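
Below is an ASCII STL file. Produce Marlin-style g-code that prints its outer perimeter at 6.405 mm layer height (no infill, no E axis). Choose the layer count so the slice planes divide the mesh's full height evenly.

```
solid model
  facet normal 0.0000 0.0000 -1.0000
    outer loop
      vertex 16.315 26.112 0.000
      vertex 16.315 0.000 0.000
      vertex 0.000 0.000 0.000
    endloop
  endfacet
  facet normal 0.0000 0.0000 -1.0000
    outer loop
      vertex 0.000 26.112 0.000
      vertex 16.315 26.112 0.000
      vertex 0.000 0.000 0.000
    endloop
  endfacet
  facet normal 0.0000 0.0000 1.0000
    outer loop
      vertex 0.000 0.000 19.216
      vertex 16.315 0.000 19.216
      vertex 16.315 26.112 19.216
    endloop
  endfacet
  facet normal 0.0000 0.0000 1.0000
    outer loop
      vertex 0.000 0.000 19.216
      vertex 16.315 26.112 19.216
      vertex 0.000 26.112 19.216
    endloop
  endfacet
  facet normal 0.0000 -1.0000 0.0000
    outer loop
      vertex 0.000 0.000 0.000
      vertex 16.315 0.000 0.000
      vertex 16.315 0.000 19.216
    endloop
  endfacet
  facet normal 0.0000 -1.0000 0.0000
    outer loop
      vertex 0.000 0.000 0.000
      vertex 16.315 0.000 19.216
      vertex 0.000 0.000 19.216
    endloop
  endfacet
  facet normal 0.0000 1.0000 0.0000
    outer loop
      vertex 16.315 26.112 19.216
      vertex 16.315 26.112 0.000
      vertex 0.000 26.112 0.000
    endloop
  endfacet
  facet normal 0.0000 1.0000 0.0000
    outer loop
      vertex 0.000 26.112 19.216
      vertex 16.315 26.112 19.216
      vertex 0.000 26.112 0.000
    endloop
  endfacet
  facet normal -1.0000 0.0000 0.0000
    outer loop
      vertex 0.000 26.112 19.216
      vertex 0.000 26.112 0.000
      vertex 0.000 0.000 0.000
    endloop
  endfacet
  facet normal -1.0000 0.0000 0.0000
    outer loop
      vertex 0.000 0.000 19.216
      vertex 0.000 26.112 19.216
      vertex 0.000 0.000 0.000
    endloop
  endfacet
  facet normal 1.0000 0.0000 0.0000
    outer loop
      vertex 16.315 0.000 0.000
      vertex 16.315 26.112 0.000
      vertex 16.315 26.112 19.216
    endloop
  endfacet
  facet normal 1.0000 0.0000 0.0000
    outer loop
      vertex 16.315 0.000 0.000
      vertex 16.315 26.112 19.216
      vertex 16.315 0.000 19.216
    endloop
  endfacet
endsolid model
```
; perimeter-only toolpath
G21 ; units = mm
G90 ; absolute positioning
G28 ; home
; layer 1
G0 Z6.405
G0 X0.000 Y0.000
G1 X16.315 Y0.000
G1 X16.315 Y26.112
G1 X0.000 Y26.112
G1 X0.000 Y0.000
; layer 2
G0 Z12.811
G0 X0.000 Y0.000
G1 X16.315 Y0.000
G1 X16.315 Y26.112
G1 X0.000 Y26.112
G1 X0.000 Y0.000
; layer 3
G0 Z19.216
G0 X0.000 Y0.000
G1 X16.315 Y0.000
G1 X16.315 Y26.112
G1 X0.000 Y26.112
G1 X0.000 Y0.000
M2 ; end

The solid is a rectangular box, roughly 16.3 × 26.1 mm footprint and 19.2 mm tall. Slicing at Δz = 6.405 mm — 3 equal slices spanning the solid's height, so layer i sits at z = i·h/3 — gives 3 non-empty perimeters. Each is a 4-segment closed polygon; G0 lifts to the layer z and rapids to the start vertex, then G1 traces the edges.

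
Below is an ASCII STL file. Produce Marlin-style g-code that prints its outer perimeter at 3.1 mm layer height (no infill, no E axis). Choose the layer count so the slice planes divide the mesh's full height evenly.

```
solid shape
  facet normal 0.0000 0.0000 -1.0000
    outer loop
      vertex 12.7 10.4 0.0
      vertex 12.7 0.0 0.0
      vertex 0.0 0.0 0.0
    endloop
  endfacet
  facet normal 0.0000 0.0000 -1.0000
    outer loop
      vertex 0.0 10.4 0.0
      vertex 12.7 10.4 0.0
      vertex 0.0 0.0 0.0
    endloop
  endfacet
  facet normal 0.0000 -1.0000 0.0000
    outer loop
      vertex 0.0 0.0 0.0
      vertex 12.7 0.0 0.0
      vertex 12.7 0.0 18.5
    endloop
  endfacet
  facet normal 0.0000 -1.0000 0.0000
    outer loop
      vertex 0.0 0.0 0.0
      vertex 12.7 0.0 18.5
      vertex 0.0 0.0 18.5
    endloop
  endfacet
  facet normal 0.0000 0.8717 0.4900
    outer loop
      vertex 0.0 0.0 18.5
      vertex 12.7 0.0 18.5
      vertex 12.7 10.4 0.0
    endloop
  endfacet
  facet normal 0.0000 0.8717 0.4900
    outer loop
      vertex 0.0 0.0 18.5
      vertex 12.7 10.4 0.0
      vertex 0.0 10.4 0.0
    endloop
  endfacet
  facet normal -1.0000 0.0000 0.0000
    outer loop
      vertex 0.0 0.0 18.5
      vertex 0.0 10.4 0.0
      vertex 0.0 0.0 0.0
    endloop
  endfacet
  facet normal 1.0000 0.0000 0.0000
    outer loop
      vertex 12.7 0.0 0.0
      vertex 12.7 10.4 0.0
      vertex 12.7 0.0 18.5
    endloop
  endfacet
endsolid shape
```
; perimeter-only toolpath
G21 ; units = mm
G90 ; absolute positioning
G28 ; home
; layer 1
G0 Z3.1
G0 X0.0 Y0.0
G1 X12.7 Y0.0
G1 X12.7 Y8.7
G1 X0.0 Y8.7
G1 X0.0 Y0.0
; layer 2
G0 Z6.2
G0 X0.0 Y0.0
G1 X12.7 Y0.0
G1 X12.7 Y6.9
G1 X0.0 Y6.9
G1 X0.0 Y0.0
; layer 3
G0 Z9.2
G0 X0.0 Y0.0
G1 X12.7 Y0.0
G1 X12.7 Y5.2
G1 X0.0 Y5.2
G1 X0.0 Y0.0
; layer 4
G0 Z12.3
G0 X0.0 Y0.0
G1 X12.7 Y0.0
G1 X12.7 Y3.5
G1 X0.0 Y3.5
G1 X0.0 Y0.0
; layer 5
G0 Z15.4
G0 X0.0 Y0.0
G1 X12.7 Y0.0
G1 X12.7 Y1.7
G1 X0.0 Y1.7
G1 X0.0 Y0.0
M2 ; end

The solid is a wedge (ramp): 12.7 × 10.4 mm base, rising to 18.5 mm along the y=0 edge and sloping linearly to z=0 at y=10.4. Slicing at Δz = 3.1 mm — 6 equal slices spanning the solid's height, so layer i sits at z = i·h/6 — gives 5 non-empty perimeters. Each is a 4-segment closed polygon; G0 lifts to the layer z and rapids to the start vertex, then G1 traces the edges. The cross-section shrinks linearly with z (the slice at the apex is degenerate and omitted).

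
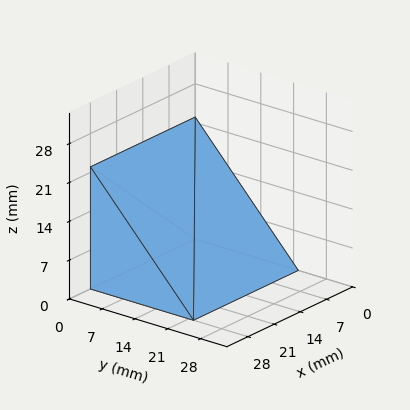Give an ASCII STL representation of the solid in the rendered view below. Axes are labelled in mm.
Reading the render: the shape is a wedge (ramp): 28 × 22 mm base, rising to 22 mm along the y=0 edge and sloping linearly to z=0 at y=22 (dimensions read to the nearest mm from the axis ticks). For the STL, each face is triangulated and given an outward normal.

solid part
  facet normal 0.0000 0.0000 -1.0000
    outer loop
      vertex 28.00 22.00 0.00
      vertex 28.00 0.00 0.00
      vertex 0.00 0.00 0.00
    endloop
  endfacet
  facet normal 0.0000 0.0000 -1.0000
    outer loop
      vertex 0.00 22.00 0.00
      vertex 28.00 22.00 0.00
      vertex 0.00 0.00 0.00
    endloop
  endfacet
  facet normal 0.0000 -1.0000 0.0000
    outer loop
      vertex 0.00 0.00 0.00
      vertex 28.00 0.00 0.00
      vertex 28.00 0.00 22.00
    endloop
  endfacet
  facet normal 0.0000 -1.0000 0.0000
    outer loop
      vertex 0.00 0.00 0.00
      vertex 28.00 0.00 22.00
      vertex 0.00 0.00 22.00
    endloop
  endfacet
  facet normal 0.0000 0.7071 0.7071
    outer loop
      vertex 0.00 0.00 22.00
      vertex 28.00 0.00 22.00
      vertex 28.00 22.00 0.00
    endloop
  endfacet
  facet normal 0.0000 0.7071 0.7071
    outer loop
      vertex 0.00 0.00 22.00
      vertex 28.00 22.00 0.00
      vertex 0.00 22.00 0.00
    endloop
  endfacet
  facet normal -1.0000 0.0000 0.0000
    outer loop
      vertex 0.00 0.00 22.00
      vertex 0.00 22.00 0.00
      vertex 0.00 0.00 0.00
    endloop
  endfacet
  facet normal 1.0000 0.0000 0.0000
    outer loop
      vertex 28.00 0.00 0.00
      vertex 28.00 22.00 0.00
      vertex 28.00 0.00 22.00
    endloop
  endfacet
endsolid part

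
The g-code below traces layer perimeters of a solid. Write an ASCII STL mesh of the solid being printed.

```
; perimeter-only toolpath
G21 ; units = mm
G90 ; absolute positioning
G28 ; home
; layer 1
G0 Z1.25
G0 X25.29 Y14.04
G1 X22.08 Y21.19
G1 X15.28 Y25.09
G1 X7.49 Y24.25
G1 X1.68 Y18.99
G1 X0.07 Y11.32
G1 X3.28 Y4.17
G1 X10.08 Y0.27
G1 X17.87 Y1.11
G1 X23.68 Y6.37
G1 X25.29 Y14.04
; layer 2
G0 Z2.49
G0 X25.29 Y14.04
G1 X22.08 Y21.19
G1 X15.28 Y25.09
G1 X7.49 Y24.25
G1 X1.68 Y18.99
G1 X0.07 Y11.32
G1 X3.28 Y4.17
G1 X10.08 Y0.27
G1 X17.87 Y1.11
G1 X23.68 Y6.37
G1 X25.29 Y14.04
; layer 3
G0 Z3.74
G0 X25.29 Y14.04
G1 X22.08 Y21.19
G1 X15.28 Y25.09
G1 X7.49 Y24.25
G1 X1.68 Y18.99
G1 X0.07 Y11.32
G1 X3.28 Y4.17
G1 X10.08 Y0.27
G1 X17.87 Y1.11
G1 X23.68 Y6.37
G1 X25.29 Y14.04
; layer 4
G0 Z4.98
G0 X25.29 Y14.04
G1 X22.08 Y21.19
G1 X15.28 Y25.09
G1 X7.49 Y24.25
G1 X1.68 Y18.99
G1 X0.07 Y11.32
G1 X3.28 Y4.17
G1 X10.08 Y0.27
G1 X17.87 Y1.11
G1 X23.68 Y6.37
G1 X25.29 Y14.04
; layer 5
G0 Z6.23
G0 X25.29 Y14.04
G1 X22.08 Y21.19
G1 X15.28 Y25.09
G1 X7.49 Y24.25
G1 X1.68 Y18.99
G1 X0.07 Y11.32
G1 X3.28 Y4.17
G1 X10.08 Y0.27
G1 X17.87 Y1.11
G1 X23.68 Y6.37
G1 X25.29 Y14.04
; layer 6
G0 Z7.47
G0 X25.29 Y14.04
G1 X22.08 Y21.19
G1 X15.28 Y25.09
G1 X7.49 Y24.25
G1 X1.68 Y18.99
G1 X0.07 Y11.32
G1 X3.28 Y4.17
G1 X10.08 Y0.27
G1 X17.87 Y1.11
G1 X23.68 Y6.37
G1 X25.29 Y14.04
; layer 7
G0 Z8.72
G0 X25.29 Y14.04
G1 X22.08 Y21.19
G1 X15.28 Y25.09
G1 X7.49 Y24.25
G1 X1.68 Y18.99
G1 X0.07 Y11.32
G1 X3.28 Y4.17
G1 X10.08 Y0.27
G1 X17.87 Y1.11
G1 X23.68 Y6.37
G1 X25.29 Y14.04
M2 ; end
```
solid part
  facet normal 0.0000 0.0000 -1.0000
    outer loop
      vertex 15.28 25.09 0.00
      vertex 22.08 21.19 0.00
      vertex 25.29 14.04 0.00
    endloop
  endfacet
  facet normal 0.0000 0.0000 -1.0000
    outer loop
      vertex 7.49 24.25 0.00
      vertex 15.28 25.09 0.00
      vertex 25.29 14.04 0.00
    endloop
  endfacet
  facet normal 0.0000 0.0000 -1.0000
    outer loop
      vertex 1.68 18.99 0.00
      vertex 7.49 24.25 0.00
      vertex 25.29 14.04 0.00
    endloop
  endfacet
  facet normal 0.0000 0.0000 -1.0000
    outer loop
      vertex 0.07 11.32 0.00
      vertex 1.68 18.99 0.00
      vertex 25.29 14.04 0.00
    endloop
  endfacet
  facet normal 0.0000 0.0000 -1.0000
    outer loop
      vertex 3.28 4.17 0.00
      vertex 0.07 11.32 0.00
      vertex 25.29 14.04 0.00
    endloop
  endfacet
  facet normal 0.0000 0.0000 -1.0000
    outer loop
      vertex 10.08 0.27 0.00
      vertex 3.28 4.17 0.00
      vertex 25.29 14.04 0.00
    endloop
  endfacet
  facet normal 0.0000 0.0000 -1.0000
    outer loop
      vertex 17.87 1.11 0.00
      vertex 10.08 0.27 0.00
      vertex 25.29 14.04 0.00
    endloop
  endfacet
  facet normal 0.0000 0.0000 -1.0000
    outer loop
      vertex 23.68 6.37 0.00
      vertex 17.87 1.11 0.00
      vertex 25.29 14.04 0.00
    endloop
  endfacet
  facet normal 0.0000 0.0000 1.0000
    outer loop
      vertex 25.29 14.04 8.72
      vertex 22.08 21.19 8.72
      vertex 15.28 25.09 8.72
    endloop
  endfacet
  facet normal 0.0000 0.0000 1.0000
    outer loop
      vertex 25.29 14.04 8.72
      vertex 15.28 25.09 8.72
      vertex 7.49 24.25 8.72
    endloop
  endfacet
  facet normal 0.0000 0.0000 1.0000
    outer loop
      vertex 25.29 14.04 8.72
      vertex 7.49 24.25 8.72
      vertex 1.68 18.99 8.72
    endloop
  endfacet
  facet normal 0.0000 0.0000 1.0000
    outer loop
      vertex 25.29 14.04 8.72
      vertex 1.68 18.99 8.72
      vertex 0.07 11.32 8.72
    endloop
  endfacet
  facet normal 0.0000 0.0000 1.0000
    outer loop
      vertex 25.29 14.04 8.72
      vertex 0.07 11.32 8.72
      vertex 3.28 4.17 8.72
    endloop
  endfacet
  facet normal 0.0000 0.0000 1.0000
    outer loop
      vertex 25.29 14.04 8.72
      vertex 3.28 4.17 8.72
      vertex 10.08 0.27 8.72
    endloop
  endfacet
  facet normal 0.0000 0.0000 1.0000
    outer loop
      vertex 25.29 14.04 8.72
      vertex 10.08 0.27 8.72
      vertex 17.87 1.11 8.72
    endloop
  endfacet
  facet normal 0.0000 0.0000 1.0000
    outer loop
      vertex 25.29 14.04 8.72
      vertex 17.87 1.11 8.72
      vertex 23.68 6.37 8.72
    endloop
  endfacet
  facet normal 0.9123 0.4096 0.0000
    outer loop
      vertex 25.29 14.04 0.00
      vertex 22.08 21.19 0.00
      vertex 22.08 21.19 8.72
    endloop
  endfacet
  facet normal 0.9123 0.4096 0.0000
    outer loop
      vertex 25.29 14.04 0.00
      vertex 22.08 21.19 8.72
      vertex 25.29 14.04 8.72
    endloop
  endfacet
  facet normal 0.4975 0.8675 0.0000
    outer loop
      vertex 22.08 21.19 0.00
      vertex 15.28 25.09 0.00
      vertex 15.28 25.09 8.72
    endloop
  endfacet
  facet normal 0.4975 0.8675 0.0000
    outer loop
      vertex 22.08 21.19 0.00
      vertex 15.28 25.09 8.72
      vertex 22.08 21.19 8.72
    endloop
  endfacet
  facet normal -0.1072 0.9942 0.0000
    outer loop
      vertex 15.28 25.09 0.00
      vertex 7.49 24.25 0.00
      vertex 7.49 24.25 8.72
    endloop
  endfacet
  facet normal -0.1072 0.9942 0.0000
    outer loop
      vertex 15.28 25.09 0.00
      vertex 7.49 24.25 8.72
      vertex 15.28 25.09 8.72
    endloop
  endfacet
  facet normal -0.6711 0.7413 0.0000
    outer loop
      vertex 7.49 24.25 0.00
      vertex 1.68 18.99 0.00
      vertex 1.68 18.99 8.72
    endloop
  endfacet
  facet normal -0.6711 0.7413 0.0000
    outer loop
      vertex 7.49 24.25 0.00
      vertex 1.68 18.99 8.72
      vertex 7.49 24.25 8.72
    endloop
  endfacet
  facet normal -0.9787 0.2054 0.0000
    outer loop
      vertex 1.68 18.99 0.00
      vertex 0.07 11.32 0.00
      vertex 0.07 11.32 8.72
    endloop
  endfacet
  facet normal -0.9787 0.2054 0.0000
    outer loop
      vertex 1.68 18.99 0.00
      vertex 0.07 11.32 8.72
      vertex 1.68 18.99 8.72
    endloop
  endfacet
  facet normal -0.9123 -0.4096 0.0000
    outer loop
      vertex 0.07 11.32 0.00
      vertex 3.28 4.17 0.00
      vertex 3.28 4.17 8.72
    endloop
  endfacet
  facet normal -0.9123 -0.4096 0.0000
    outer loop
      vertex 0.07 11.32 0.00
      vertex 3.28 4.17 8.72
      vertex 0.07 11.32 8.72
    endloop
  endfacet
  facet normal -0.4975 -0.8675 0.0000
    outer loop
      vertex 3.28 4.17 0.00
      vertex 10.08 0.27 0.00
      vertex 10.08 0.27 8.72
    endloop
  endfacet
  facet normal -0.4975 -0.8675 0.0000
    outer loop
      vertex 3.28 4.17 0.00
      vertex 10.08 0.27 8.72
      vertex 3.28 4.17 8.72
    endloop
  endfacet
  facet normal 0.1072 -0.9942 0.0000
    outer loop
      vertex 10.08 0.27 0.00
      vertex 17.87 1.11 0.00
      vertex 17.87 1.11 8.72
    endloop
  endfacet
  facet normal 0.1072 -0.9942 0.0000
    outer loop
      vertex 10.08 0.27 0.00
      vertex 17.87 1.11 8.72
      vertex 10.08 0.27 8.72
    endloop
  endfacet
  facet normal 0.6711 -0.7413 0.0000
    outer loop
      vertex 17.87 1.11 0.00
      vertex 23.68 6.37 0.00
      vertex 23.68 6.37 8.72
    endloop
  endfacet
  facet normal 0.6711 -0.7413 0.0000
    outer loop
      vertex 17.87 1.11 0.00
      vertex 23.68 6.37 8.72
      vertex 17.87 1.11 8.72
    endloop
  endfacet
  facet normal 0.9787 -0.2054 0.0000
    outer loop
      vertex 23.68 6.37 0.00
      vertex 25.29 14.04 0.00
      vertex 25.29 14.04 8.72
    endloop
  endfacet
  facet normal 0.9787 -0.2054 0.0000
    outer loop
      vertex 23.68 6.37 0.00
      vertex 25.29 14.04 8.72
      vertex 23.68 6.37 8.72
    endloop
  endfacet
endsolid part

The G0 Z moves step by Δz≈1.25 mm. Every layer's G1 loop is the same polygon, so the solid is a straight extrusion of it from z=0 to z≈8.72. Closing with flat bottom and top caps and triangulating gives 36 facets — a regular 10-sided prism (a cylinder approximated with 10 flat sides), circumscribed radius ≈ 12.7 mm, height ≈ 8.72 mm.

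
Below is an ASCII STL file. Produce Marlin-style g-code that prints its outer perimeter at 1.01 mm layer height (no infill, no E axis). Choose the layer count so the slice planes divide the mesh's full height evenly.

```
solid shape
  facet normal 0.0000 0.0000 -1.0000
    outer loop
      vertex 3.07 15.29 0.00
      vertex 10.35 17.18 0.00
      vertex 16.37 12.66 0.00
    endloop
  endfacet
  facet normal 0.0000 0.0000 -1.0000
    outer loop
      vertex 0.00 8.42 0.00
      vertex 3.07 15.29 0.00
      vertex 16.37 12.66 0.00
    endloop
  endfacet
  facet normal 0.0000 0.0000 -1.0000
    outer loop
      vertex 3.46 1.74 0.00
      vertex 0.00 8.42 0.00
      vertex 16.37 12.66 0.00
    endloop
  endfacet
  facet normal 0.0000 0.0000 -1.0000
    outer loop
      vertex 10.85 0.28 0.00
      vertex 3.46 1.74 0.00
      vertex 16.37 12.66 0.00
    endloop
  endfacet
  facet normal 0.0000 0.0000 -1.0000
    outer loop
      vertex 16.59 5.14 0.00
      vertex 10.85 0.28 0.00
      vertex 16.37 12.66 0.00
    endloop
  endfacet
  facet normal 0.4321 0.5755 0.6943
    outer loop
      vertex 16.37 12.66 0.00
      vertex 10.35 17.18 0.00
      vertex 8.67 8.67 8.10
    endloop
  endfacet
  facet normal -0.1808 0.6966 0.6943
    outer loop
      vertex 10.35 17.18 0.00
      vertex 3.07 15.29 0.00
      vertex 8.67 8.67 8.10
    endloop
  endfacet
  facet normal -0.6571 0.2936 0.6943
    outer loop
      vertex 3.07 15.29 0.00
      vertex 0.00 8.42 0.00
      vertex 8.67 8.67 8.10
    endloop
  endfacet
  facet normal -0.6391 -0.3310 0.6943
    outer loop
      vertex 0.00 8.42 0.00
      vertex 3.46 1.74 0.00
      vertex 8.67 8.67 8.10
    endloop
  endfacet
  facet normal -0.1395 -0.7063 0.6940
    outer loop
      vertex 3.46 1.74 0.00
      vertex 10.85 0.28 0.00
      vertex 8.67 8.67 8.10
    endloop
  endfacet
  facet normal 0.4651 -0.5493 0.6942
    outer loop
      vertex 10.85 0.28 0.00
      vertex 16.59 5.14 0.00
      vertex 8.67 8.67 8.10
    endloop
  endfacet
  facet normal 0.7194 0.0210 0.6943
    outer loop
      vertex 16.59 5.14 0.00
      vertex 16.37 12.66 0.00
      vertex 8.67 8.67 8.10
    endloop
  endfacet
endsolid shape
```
; perimeter-only toolpath
G21 ; units = mm
G90 ; absolute positioning
G28 ; home
; layer 1
G0 Z1.01
G0 X15.41 Y12.16
G1 X10.14 Y16.12
G1 X3.77 Y14.46
G1 X1.08 Y8.45
G1 X4.11 Y2.61
G1 X10.58 Y1.33
G1 X15.60 Y5.58
G1 X15.41 Y12.16
; layer 2
G0 Z2.02
G0 X14.45 Y11.66
G1 X9.93 Y15.05
G1 X4.47 Y13.63
G1 X2.17 Y8.48
G1 X4.76 Y3.47
G1 X10.30 Y2.38
G1 X14.61 Y6.02
G1 X14.45 Y11.66
; layer 3
G0 Z3.04
G0 X13.48 Y11.16
G1 X9.72 Y13.99
G1 X5.17 Y12.81
G1 X3.25 Y8.51
G1 X5.41 Y4.34
G1 X10.03 Y3.43
G1 X13.62 Y6.46
G1 X13.48 Y11.16
; layer 4
G0 Z4.05
G0 X12.52 Y10.66
G1 X9.51 Y12.93
G1 X5.87 Y11.98
G1 X4.33 Y8.54
G1 X6.06 Y5.21
G1 X9.76 Y4.47
G1 X12.63 Y6.90
G1 X12.52 Y10.66
; layer 5
G0 Z5.06
G0 X11.56 Y10.17
G1 X9.30 Y11.86
G1 X6.57 Y11.15
G1 X5.42 Y8.58
G1 X6.72 Y6.07
G1 X9.49 Y5.52
G1 X11.64 Y7.35
G1 X11.56 Y10.17
; layer 6
G0 Z6.07
G0 X10.59 Y9.67
G1 X9.09 Y10.80
G1 X7.27 Y10.32
G1 X6.50 Y8.61
G1 X7.37 Y6.94
G1 X9.21 Y6.57
G1 X10.65 Y7.79
G1 X10.59 Y9.67
; layer 7
G0 Z7.09
G0 X9.63 Y9.17
G1 X8.88 Y9.73
G1 X7.97 Y9.50
G1 X7.59 Y8.64
G1 X8.02 Y7.80
G1 X8.94 Y7.62
G1 X9.66 Y8.23
G1 X9.63 Y9.17
M2 ; end

The solid is a regular 7-sided pyramid, base circumscribed radius ≈ 8.67 mm, apex at z ≈ 8.1 mm. Slicing at Δz = 1.01 mm — 8 equal slices spanning the solid's height, so layer i sits at z = i·h/8 — gives 7 non-empty perimeters. Each is a 7-segment closed polygon; G0 lifts to the layer z and rapids to the start vertex, then G1 traces the edges. The cross-section shrinks linearly with z (the slice at the apex is degenerate and omitted).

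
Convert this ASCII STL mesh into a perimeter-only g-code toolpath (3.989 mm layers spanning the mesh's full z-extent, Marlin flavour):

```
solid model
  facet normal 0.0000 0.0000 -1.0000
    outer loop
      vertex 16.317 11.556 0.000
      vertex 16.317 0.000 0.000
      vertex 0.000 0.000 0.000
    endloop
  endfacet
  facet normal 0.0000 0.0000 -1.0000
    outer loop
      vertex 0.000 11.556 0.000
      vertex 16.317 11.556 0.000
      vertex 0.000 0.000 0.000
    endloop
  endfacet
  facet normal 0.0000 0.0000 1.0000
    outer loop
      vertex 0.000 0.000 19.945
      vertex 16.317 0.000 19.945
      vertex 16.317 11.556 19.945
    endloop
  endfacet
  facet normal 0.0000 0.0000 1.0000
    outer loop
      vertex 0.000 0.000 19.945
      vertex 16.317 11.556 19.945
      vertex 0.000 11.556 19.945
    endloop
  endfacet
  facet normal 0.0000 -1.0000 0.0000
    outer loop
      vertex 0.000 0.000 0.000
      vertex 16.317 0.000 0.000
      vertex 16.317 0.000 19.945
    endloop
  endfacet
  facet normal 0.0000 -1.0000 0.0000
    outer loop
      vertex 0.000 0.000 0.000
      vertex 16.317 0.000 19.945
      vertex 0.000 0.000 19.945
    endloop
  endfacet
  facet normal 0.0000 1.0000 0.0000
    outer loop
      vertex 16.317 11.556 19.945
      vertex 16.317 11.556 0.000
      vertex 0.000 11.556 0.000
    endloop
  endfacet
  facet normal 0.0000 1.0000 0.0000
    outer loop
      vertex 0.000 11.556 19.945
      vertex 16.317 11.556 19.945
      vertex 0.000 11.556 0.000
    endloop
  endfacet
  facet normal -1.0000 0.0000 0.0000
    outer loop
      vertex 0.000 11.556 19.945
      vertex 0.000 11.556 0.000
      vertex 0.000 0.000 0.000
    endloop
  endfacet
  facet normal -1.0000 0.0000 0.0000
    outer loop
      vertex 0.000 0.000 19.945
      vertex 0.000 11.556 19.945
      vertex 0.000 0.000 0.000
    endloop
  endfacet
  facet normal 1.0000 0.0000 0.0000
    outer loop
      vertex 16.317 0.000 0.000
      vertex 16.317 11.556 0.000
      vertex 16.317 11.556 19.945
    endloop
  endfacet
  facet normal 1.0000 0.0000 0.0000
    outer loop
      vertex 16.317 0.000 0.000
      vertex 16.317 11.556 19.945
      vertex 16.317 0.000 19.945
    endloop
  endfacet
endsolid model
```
; perimeter-only toolpath
G21 ; units = mm
G90 ; absolute positioning
G28 ; home
; layer 1
G0 Z3.989
G0 X0.000 Y0.000
G1 X16.317 Y0.000
G1 X16.317 Y11.556
G1 X0.000 Y11.556
G1 X0.000 Y0.000
; layer 2
G0 Z7.978
G0 X0.000 Y0.000
G1 X16.317 Y0.000
G1 X16.317 Y11.556
G1 X0.000 Y11.556
G1 X0.000 Y0.000
; layer 3
G0 Z11.967
G0 X0.000 Y0.000
G1 X16.317 Y0.000
G1 X16.317 Y11.556
G1 X0.000 Y11.556
G1 X0.000 Y0.000
; layer 4
G0 Z15.956
G0 X0.000 Y0.000
G1 X16.317 Y0.000
G1 X16.317 Y11.556
G1 X0.000 Y11.556
G1 X0.000 Y0.000
; layer 5
G0 Z19.945
G0 X0.000 Y0.000
G1 X16.317 Y0.000
G1 X16.317 Y11.556
G1 X0.000 Y11.556
G1 X0.000 Y0.000
M2 ; end

The solid is a rectangular box, roughly 16.3 × 11.6 mm footprint and 19.9 mm tall. Slicing at Δz = 3.989 mm — 5 equal slices spanning the solid's height, so layer i sits at z = i·h/5 — gives 5 non-empty perimeters. Each is a 4-segment closed polygon; G0 lifts to the layer z and rapids to the start vertex, then G1 traces the edges.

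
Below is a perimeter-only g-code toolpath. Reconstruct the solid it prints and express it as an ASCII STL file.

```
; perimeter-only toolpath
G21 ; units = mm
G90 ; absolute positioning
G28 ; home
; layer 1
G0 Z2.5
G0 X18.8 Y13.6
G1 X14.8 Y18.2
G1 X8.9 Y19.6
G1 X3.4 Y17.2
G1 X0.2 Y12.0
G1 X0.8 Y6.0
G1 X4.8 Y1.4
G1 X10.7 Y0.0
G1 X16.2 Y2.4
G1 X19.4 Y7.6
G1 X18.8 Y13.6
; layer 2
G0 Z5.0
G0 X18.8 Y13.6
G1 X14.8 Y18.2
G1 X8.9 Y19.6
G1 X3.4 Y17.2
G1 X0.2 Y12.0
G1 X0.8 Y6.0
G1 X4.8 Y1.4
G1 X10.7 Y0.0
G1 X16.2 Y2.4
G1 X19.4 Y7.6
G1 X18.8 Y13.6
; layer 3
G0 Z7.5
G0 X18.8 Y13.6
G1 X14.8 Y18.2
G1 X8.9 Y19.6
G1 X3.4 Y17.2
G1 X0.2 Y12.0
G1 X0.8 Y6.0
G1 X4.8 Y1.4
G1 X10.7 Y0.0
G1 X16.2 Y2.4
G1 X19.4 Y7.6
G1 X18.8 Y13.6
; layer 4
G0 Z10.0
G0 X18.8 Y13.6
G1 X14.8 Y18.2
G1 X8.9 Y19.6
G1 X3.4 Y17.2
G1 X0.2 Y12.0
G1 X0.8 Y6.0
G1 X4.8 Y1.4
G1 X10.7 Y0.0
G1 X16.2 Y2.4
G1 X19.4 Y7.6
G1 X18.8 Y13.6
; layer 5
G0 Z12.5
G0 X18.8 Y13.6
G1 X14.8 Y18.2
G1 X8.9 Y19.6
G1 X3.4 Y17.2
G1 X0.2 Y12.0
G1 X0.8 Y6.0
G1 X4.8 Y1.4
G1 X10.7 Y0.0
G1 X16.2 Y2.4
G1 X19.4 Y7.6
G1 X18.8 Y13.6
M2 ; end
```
solid part
  facet normal 0.0000 0.0000 -1.0000
    outer loop
      vertex 8.9 19.6 0.0
      vertex 14.8 18.2 0.0
      vertex 18.8 13.6 0.0
    endloop
  endfacet
  facet normal 0.0000 0.0000 -1.0000
    outer loop
      vertex 3.4 17.2 0.0
      vertex 8.9 19.6 0.0
      vertex 18.8 13.6 0.0
    endloop
  endfacet
  facet normal 0.0000 0.0000 -1.0000
    outer loop
      vertex 0.2 12.0 0.0
      vertex 3.4 17.2 0.0
      vertex 18.8 13.6 0.0
    endloop
  endfacet
  facet normal 0.0000 0.0000 -1.0000
    outer loop
      vertex 0.8 6.0 0.0
      vertex 0.2 12.0 0.0
      vertex 18.8 13.6 0.0
    endloop
  endfacet
  facet normal 0.0000 0.0000 -1.0000
    outer loop
      vertex 4.8 1.4 0.0
      vertex 0.8 6.0 0.0
      vertex 18.8 13.6 0.0
    endloop
  endfacet
  facet normal 0.0000 0.0000 -1.0000
    outer loop
      vertex 10.7 0.0 0.0
      vertex 4.8 1.4 0.0
      vertex 18.8 13.6 0.0
    endloop
  endfacet
  facet normal 0.0000 0.0000 -1.0000
    outer loop
      vertex 16.2 2.4 0.0
      vertex 10.7 0.0 0.0
      vertex 18.8 13.6 0.0
    endloop
  endfacet
  facet normal 0.0000 0.0000 -1.0000
    outer loop
      vertex 19.4 7.6 0.0
      vertex 16.2 2.4 0.0
      vertex 18.8 13.6 0.0
    endloop
  endfacet
  facet normal 0.0000 0.0000 1.0000
    outer loop
      vertex 18.8 13.6 12.5
      vertex 14.8 18.2 12.5
      vertex 8.9 19.6 12.5
    endloop
  endfacet
  facet normal 0.0000 0.0000 1.0000
    outer loop
      vertex 18.8 13.6 12.5
      vertex 8.9 19.6 12.5
      vertex 3.4 17.2 12.5
    endloop
  endfacet
  facet normal 0.0000 0.0000 1.0000
    outer loop
      vertex 18.8 13.6 12.5
      vertex 3.4 17.2 12.5
      vertex 0.2 12.0 12.5
    endloop
  endfacet
  facet normal 0.0000 0.0000 1.0000
    outer loop
      vertex 18.8 13.6 12.5
      vertex 0.2 12.0 12.5
      vertex 0.8 6.0 12.5
    endloop
  endfacet
  facet normal 0.0000 0.0000 1.0000
    outer loop
      vertex 18.8 13.6 12.5
      vertex 0.8 6.0 12.5
      vertex 4.8 1.4 12.5
    endloop
  endfacet
  facet normal 0.0000 0.0000 1.0000
    outer loop
      vertex 18.8 13.6 12.5
      vertex 4.8 1.4 12.5
      vertex 10.7 0.0 12.5
    endloop
  endfacet
  facet normal 0.0000 0.0000 1.0000
    outer loop
      vertex 18.8 13.6 12.5
      vertex 10.7 0.0 12.5
      vertex 16.2 2.4 12.5
    endloop
  endfacet
  facet normal 0.0000 0.0000 1.0000
    outer loop
      vertex 18.8 13.6 12.5
      vertex 16.2 2.4 12.5
      vertex 19.4 7.6 12.5
    endloop
  endfacet
  facet normal 0.7546 0.6562 0.0000
    outer loop
      vertex 18.8 13.6 0.0
      vertex 14.8 18.2 0.0
      vertex 14.8 18.2 12.5
    endloop
  endfacet
  facet normal 0.7546 0.6562 0.0000
    outer loop
      vertex 18.8 13.6 0.0
      vertex 14.8 18.2 12.5
      vertex 18.8 13.6 12.5
    endloop
  endfacet
  facet normal 0.2309 0.9730 0.0000
    outer loop
      vertex 14.8 18.2 0.0
      vertex 8.9 19.6 0.0
      vertex 8.9 19.6 12.5
    endloop
  endfacet
  facet normal 0.2309 0.9730 0.0000
    outer loop
      vertex 14.8 18.2 0.0
      vertex 8.9 19.6 12.5
      vertex 14.8 18.2 12.5
    endloop
  endfacet
  facet normal -0.3999 0.9165 0.0000
    outer loop
      vertex 8.9 19.6 0.0
      vertex 3.4 17.2 0.0
      vertex 3.4 17.2 12.5
    endloop
  endfacet
  facet normal -0.3999 0.9165 0.0000
    outer loop
      vertex 8.9 19.6 0.0
      vertex 3.4 17.2 12.5
      vertex 8.9 19.6 12.5
    endloop
  endfacet
  facet normal -0.8517 0.5241 0.0000
    outer loop
      vertex 3.4 17.2 0.0
      vertex 0.2 12.0 0.0
      vertex 0.2 12.0 12.5
    endloop
  endfacet
  facet normal -0.8517 0.5241 0.0000
    outer loop
      vertex 3.4 17.2 0.0
      vertex 0.2 12.0 12.5
      vertex 3.4 17.2 12.5
    endloop
  endfacet
  facet normal -0.9950 -0.0995 0.0000
    outer loop
      vertex 0.2 12.0 0.0
      vertex 0.8 6.0 0.0
      vertex 0.8 6.0 12.5
    endloop
  endfacet
  facet normal -0.9950 -0.0995 0.0000
    outer loop
      vertex 0.2 12.0 0.0
      vertex 0.8 6.0 12.5
      vertex 0.2 12.0 12.5
    endloop
  endfacet
  facet normal -0.7546 -0.6562 0.0000
    outer loop
      vertex 0.8 6.0 0.0
      vertex 4.8 1.4 0.0
      vertex 4.8 1.4 12.5
    endloop
  endfacet
  facet normal -0.7546 -0.6562 0.0000
    outer loop
      vertex 0.8 6.0 0.0
      vertex 4.8 1.4 12.5
      vertex 0.8 6.0 12.5
    endloop
  endfacet
  facet normal -0.2309 -0.9730 0.0000
    outer loop
      vertex 4.8 1.4 0.0
      vertex 10.7 0.0 0.0
      vertex 10.7 0.0 12.5
    endloop
  endfacet
  facet normal -0.2309 -0.9730 0.0000
    outer loop
      vertex 4.8 1.4 0.0
      vertex 10.7 0.0 12.5
      vertex 4.8 1.4 12.5
    endloop
  endfacet
  facet normal 0.3999 -0.9165 0.0000
    outer loop
      vertex 10.7 0.0 0.0
      vertex 16.2 2.4 0.0
      vertex 16.2 2.4 12.5
    endloop
  endfacet
  facet normal 0.3999 -0.9165 0.0000
    outer loop
      vertex 10.7 0.0 0.0
      vertex 16.2 2.4 12.5
      vertex 10.7 0.0 12.5
    endloop
  endfacet
  facet normal 0.8517 -0.5241 0.0000
    outer loop
      vertex 16.2 2.4 0.0
      vertex 19.4 7.6 0.0
      vertex 19.4 7.6 12.5
    endloop
  endfacet
  facet normal 0.8517 -0.5241 0.0000
    outer loop
      vertex 16.2 2.4 0.0
      vertex 19.4 7.6 12.5
      vertex 16.2 2.4 12.5
    endloop
  endfacet
  facet normal 0.9950 0.0995 0.0000
    outer loop
      vertex 19.4 7.6 0.0
      vertex 18.8 13.6 0.0
      vertex 18.8 13.6 12.5
    endloop
  endfacet
  facet normal 0.9950 0.0995 0.0000
    outer loop
      vertex 19.4 7.6 0.0
      vertex 18.8 13.6 12.5
      vertex 19.4 7.6 12.5
    endloop
  endfacet
endsolid part

The G0 Z moves step by Δz≈2.5 mm. Every layer's G1 loop is the same polygon, so the solid is a straight extrusion of it from z=0 to z≈12.5. Closing with flat bottom and top caps and triangulating gives 36 facets — a regular 10-sided prism (a cylinder approximated with 10 flat sides), circumscribed radius ≈ 9.8 mm, height ≈ 12.5 mm.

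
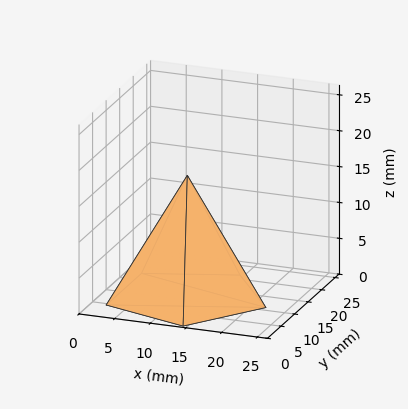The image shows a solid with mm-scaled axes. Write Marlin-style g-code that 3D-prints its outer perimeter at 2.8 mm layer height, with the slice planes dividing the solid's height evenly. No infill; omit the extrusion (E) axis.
Reading the render: the shape is a regular 5-sided pyramid, base circumscribed radius ≈ 11 mm, apex at z ≈ 17 mm (dimensions read to the nearest mm from the axis ticks). For the g-code, the solid's height is divided into equal slices at the stated Δz and each level perimeter traced with G1 moves after a G0 lift.

; perimeter-only toolpath
G21 ; units = mm
G90 ; absolute positioning
G28 ; home
; layer 1
G0 Z2.8
G0 X20.2 Y11.0
G1 X13.8 Y19.8
G1 X3.6 Y16.4
G1 X3.6 Y5.6
G1 X13.8 Y2.3
G1 X20.2 Y11.0
; layer 2
G0 Z5.7
G0 X18.3 Y11.0
G1 X13.3 Y18.0
G1 X5.1 Y15.3
G1 X5.1 Y6.7
G1 X13.3 Y4.0
G1 X18.3 Y11.0
; layer 3
G0 Z8.5
G0 X16.5 Y11.0
G1 X12.7 Y16.2
G1 X6.5 Y14.2
G1 X6.5 Y7.8
G1 X12.7 Y5.8
G1 X16.5 Y11.0
; layer 4
G0 Z11.3
G0 X14.7 Y11.0
G1 X12.1 Y14.5
G1 X8.0 Y13.2
G1 X8.0 Y8.8
G1 X12.1 Y7.5
G1 X14.7 Y11.0
; layer 5
G0 Z14.2
G0 X12.8 Y11.0
G1 X11.6 Y12.8
G1 X9.5 Y12.1
G1 X9.5 Y9.9
G1 X11.6 Y9.3
G1 X12.8 Y11.0
M2 ; end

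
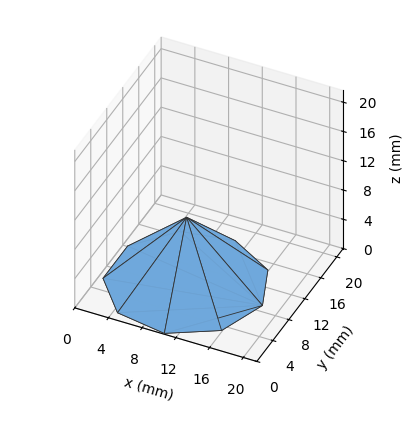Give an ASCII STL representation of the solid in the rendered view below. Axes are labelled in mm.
Reading the render: the shape is a regular 9-sided pyramid, base circumscribed radius ≈ 9 mm, apex at z ≈ 9 mm (dimensions read to the nearest mm from the axis ticks). For the STL, each face is triangulated and given an outward normal.

solid part
  facet normal 0.0000 0.0000 -1.0000
    outer loop
      vertex 10.563 17.863 0.000
      vertex 15.894 14.785 0.000
      vertex 18.000 9.000 0.000
    endloop
  endfacet
  facet normal 0.0000 0.0000 -1.0000
    outer loop
      vertex 4.500 16.794 0.000
      vertex 10.563 17.863 0.000
      vertex 18.000 9.000 0.000
    endloop
  endfacet
  facet normal 0.0000 0.0000 -1.0000
    outer loop
      vertex 0.543 12.078 0.000
      vertex 4.500 16.794 0.000
      vertex 18.000 9.000 0.000
    endloop
  endfacet
  facet normal 0.0000 0.0000 -1.0000
    outer loop
      vertex 0.543 5.922 0.000
      vertex 0.543 12.078 0.000
      vertex 18.000 9.000 0.000
    endloop
  endfacet
  facet normal 0.0000 0.0000 -1.0000
    outer loop
      vertex 4.500 1.206 0.000
      vertex 0.543 5.922 0.000
      vertex 18.000 9.000 0.000
    endloop
  endfacet
  facet normal 0.0000 0.0000 -1.0000
    outer loop
      vertex 10.563 0.137 0.000
      vertex 4.500 1.206 0.000
      vertex 18.000 9.000 0.000
    endloop
  endfacet
  facet normal 0.0000 0.0000 -1.0000
    outer loop
      vertex 15.894 3.215 0.000
      vertex 10.563 0.137 0.000
      vertex 18.000 9.000 0.000
    endloop
  endfacet
  facet normal 0.6848 0.2493 0.6848
    outer loop
      vertex 18.000 9.000 0.000
      vertex 15.894 14.785 0.000
      vertex 9.000 9.000 9.000
    endloop
  endfacet
  facet normal 0.3644 0.6311 0.6848
    outer loop
      vertex 15.894 14.785 0.000
      vertex 10.563 17.863 0.000
      vertex 9.000 9.000 9.000
    endloop
  endfacet
  facet normal -0.1265 0.7177 0.6848
    outer loop
      vertex 10.563 17.863 0.000
      vertex 4.500 16.794 0.000
      vertex 9.000 9.000 9.000
    endloop
  endfacet
  facet normal -0.5583 0.4684 0.6848
    outer loop
      vertex 4.500 16.794 0.000
      vertex 0.543 12.078 0.000
      vertex 9.000 9.000 9.000
    endloop
  endfacet
  facet normal -0.7287 0.0000 0.6848
    outer loop
      vertex 0.543 12.078 0.000
      vertex 0.543 5.922 0.000
      vertex 9.000 9.000 9.000
    endloop
  endfacet
  facet normal -0.5583 -0.4684 0.6848
    outer loop
      vertex 0.543 5.922 0.000
      vertex 4.500 1.206 0.000
      vertex 9.000 9.000 9.000
    endloop
  endfacet
  facet normal -0.1265 -0.7177 0.6848
    outer loop
      vertex 4.500 1.206 0.000
      vertex 10.563 0.137 0.000
      vertex 9.000 9.000 9.000
    endloop
  endfacet
  facet normal 0.3644 -0.6311 0.6848
    outer loop
      vertex 10.563 0.137 0.000
      vertex 15.894 3.215 0.000
      vertex 9.000 9.000 9.000
    endloop
  endfacet
  facet normal 0.6848 -0.2493 0.6848
    outer loop
      vertex 15.894 3.215 0.000
      vertex 18.000 9.000 0.000
      vertex 9.000 9.000 9.000
    endloop
  endfacet
endsolid part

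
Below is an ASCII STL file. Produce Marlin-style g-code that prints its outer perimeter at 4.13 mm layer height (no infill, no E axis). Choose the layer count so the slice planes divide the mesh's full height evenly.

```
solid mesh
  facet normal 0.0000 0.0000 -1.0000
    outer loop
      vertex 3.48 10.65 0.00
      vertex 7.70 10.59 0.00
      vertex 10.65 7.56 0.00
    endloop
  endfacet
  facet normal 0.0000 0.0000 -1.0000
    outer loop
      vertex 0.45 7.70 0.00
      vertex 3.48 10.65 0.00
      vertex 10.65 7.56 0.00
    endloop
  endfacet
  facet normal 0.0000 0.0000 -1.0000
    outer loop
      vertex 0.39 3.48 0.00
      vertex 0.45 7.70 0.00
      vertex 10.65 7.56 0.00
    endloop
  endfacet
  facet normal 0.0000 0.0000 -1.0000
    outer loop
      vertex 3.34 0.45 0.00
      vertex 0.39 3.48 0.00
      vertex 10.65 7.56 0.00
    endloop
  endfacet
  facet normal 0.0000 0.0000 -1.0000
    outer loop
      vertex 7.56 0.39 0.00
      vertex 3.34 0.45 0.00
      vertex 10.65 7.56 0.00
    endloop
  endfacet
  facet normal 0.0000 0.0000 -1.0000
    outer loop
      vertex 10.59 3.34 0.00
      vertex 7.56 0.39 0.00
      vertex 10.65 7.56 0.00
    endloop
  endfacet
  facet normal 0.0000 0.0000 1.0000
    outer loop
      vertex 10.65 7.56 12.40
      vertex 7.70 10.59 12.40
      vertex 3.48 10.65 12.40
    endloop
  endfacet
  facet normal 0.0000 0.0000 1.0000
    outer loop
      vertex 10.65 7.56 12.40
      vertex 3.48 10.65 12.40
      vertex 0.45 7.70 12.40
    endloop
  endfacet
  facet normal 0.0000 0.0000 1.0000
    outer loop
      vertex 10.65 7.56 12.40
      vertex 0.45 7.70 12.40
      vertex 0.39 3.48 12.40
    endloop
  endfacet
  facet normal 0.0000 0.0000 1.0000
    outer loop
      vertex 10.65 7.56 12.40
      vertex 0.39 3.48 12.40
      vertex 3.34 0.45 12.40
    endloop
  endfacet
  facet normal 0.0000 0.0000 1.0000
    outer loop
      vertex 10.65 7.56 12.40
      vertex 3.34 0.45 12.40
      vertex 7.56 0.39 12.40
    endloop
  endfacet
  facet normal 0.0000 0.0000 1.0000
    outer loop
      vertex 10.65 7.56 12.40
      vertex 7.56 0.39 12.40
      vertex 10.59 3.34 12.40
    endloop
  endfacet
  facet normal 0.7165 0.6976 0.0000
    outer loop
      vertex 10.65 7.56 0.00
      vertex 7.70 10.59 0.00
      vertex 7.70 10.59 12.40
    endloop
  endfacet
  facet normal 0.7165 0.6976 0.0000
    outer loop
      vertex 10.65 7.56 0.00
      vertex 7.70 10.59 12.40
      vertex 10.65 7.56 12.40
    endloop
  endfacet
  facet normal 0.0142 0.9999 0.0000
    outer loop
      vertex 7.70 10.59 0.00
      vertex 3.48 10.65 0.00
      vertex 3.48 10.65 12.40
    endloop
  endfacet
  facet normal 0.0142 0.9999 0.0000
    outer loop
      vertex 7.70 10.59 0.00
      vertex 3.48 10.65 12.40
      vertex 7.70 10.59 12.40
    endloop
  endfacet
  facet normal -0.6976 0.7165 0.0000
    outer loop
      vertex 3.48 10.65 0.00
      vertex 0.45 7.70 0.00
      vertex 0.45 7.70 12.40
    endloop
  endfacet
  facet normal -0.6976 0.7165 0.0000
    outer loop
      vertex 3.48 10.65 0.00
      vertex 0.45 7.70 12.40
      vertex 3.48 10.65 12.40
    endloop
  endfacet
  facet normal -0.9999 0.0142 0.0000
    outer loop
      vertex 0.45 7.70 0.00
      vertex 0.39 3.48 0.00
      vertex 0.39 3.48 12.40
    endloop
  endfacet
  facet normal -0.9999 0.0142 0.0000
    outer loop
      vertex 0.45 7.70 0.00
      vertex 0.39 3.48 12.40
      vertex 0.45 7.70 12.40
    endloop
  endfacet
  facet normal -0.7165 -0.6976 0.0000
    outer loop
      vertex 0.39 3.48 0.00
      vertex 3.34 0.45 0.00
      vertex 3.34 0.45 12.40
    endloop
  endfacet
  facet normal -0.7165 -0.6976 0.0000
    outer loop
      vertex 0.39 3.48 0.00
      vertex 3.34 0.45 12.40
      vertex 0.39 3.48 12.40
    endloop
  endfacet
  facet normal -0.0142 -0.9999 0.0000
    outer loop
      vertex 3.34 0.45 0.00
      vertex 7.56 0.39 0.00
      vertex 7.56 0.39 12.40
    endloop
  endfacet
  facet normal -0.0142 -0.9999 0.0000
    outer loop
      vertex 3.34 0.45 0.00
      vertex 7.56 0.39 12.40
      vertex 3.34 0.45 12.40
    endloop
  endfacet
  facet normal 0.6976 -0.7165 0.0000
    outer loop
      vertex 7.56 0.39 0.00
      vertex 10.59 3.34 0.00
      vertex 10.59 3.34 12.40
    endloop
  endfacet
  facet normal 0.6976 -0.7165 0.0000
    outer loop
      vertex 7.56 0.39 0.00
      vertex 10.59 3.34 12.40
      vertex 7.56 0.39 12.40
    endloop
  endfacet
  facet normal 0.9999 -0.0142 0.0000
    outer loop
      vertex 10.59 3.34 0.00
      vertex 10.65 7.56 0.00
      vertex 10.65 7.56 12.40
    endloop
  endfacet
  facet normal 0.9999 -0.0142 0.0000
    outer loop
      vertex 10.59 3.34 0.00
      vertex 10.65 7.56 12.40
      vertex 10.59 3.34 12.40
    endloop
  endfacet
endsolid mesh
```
; perimeter-only toolpath
G21 ; units = mm
G90 ; absolute positioning
G28 ; home
; layer 1
G0 Z4.13
G0 X10.65 Y7.56
G1 X7.70 Y10.59
G1 X3.48 Y10.65
G1 X0.45 Y7.70
G1 X0.39 Y3.48
G1 X3.34 Y0.45
G1 X7.56 Y0.39
G1 X10.59 Y3.34
G1 X10.65 Y7.56
; layer 2
G0 Z8.27
G0 X10.65 Y7.56
G1 X7.70 Y10.59
G1 X3.48 Y10.65
G1 X0.45 Y7.70
G1 X0.39 Y3.48
G1 X3.34 Y0.45
G1 X7.56 Y0.39
G1 X10.59 Y3.34
G1 X10.65 Y7.56
; layer 3
G0 Z12.40
G0 X10.65 Y7.56
G1 X7.70 Y10.59
G1 X3.48 Y10.65
G1 X0.45 Y7.70
G1 X0.39 Y3.48
G1 X3.34 Y0.45
G1 X7.56 Y0.39
G1 X10.59 Y3.34
G1 X10.65 Y7.56
M2 ; end

The solid is a regular 8-sided prism (a cylinder approximated with 8 flat sides), circumscribed radius ≈ 5.52 mm, height ≈ 12.4 mm. Slicing at Δz = 4.13 mm — 3 equal slices spanning the solid's height, so layer i sits at z = i·h/3 — gives 3 non-empty perimeters. Each is a 8-segment closed polygon; G0 lifts to the layer z and rapids to the start vertex, then G1 traces the edges.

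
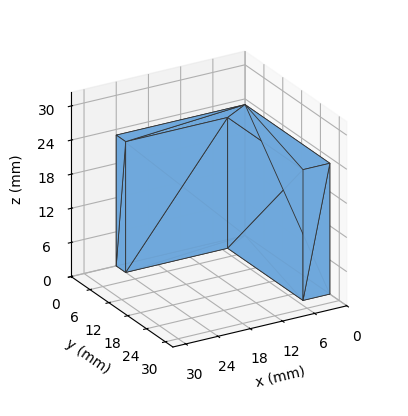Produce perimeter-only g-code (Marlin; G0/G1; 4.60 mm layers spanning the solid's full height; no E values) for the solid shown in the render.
Reading the render: the shape is an L-shaped prism: outer 24 × 27 mm, arm thicknesses ≈ 3 mm (horizontal) and 5 mm (vertical), extruded 23 mm in z (dimensions read to the nearest mm from the axis ticks). For the g-code, the solid's height is divided into equal slices at the stated Δz and each level perimeter traced with G1 moves after a G0 lift.

; perimeter-only toolpath
G21 ; units = mm
G90 ; absolute positioning
G28 ; home
; layer 1
G0 Z4.60
G0 X0.00 Y0.00
G1 X24.00 Y0.00
G1 X24.00 Y3.00
G1 X5.00 Y3.00
G1 X5.00 Y27.00
G1 X0.00 Y27.00
G1 X0.00 Y0.00
; layer 2
G0 Z9.20
G0 X0.00 Y0.00
G1 X24.00 Y0.00
G1 X24.00 Y3.00
G1 X5.00 Y3.00
G1 X5.00 Y27.00
G1 X0.00 Y27.00
G1 X0.00 Y0.00
; layer 3
G0 Z13.80
G0 X0.00 Y0.00
G1 X24.00 Y0.00
G1 X24.00 Y3.00
G1 X5.00 Y3.00
G1 X5.00 Y27.00
G1 X0.00 Y27.00
G1 X0.00 Y0.00
; layer 4
G0 Z18.40
G0 X0.00 Y0.00
G1 X24.00 Y0.00
G1 X24.00 Y3.00
G1 X5.00 Y3.00
G1 X5.00 Y27.00
G1 X0.00 Y27.00
G1 X0.00 Y0.00
; layer 5
G0 Z23.00
G0 X0.00 Y0.00
G1 X24.00 Y0.00
G1 X24.00 Y3.00
G1 X5.00 Y3.00
G1 X5.00 Y27.00
G1 X0.00 Y27.00
G1 X0.00 Y0.00
M2 ; end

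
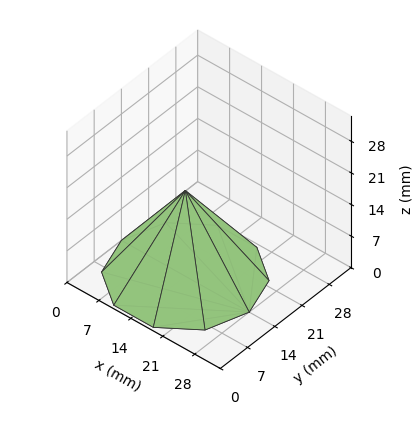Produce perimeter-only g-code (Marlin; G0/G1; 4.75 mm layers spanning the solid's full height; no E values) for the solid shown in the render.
Reading the render: the shape is a regular 10-sided pyramid, base circumscribed radius ≈ 14 mm, apex at z ≈ 19 mm (dimensions read to the nearest mm from the axis ticks). For the g-code, the solid's height is divided into equal slices at the stated Δz and each level perimeter traced with G1 moves after a G0 lift.

; perimeter-only toolpath
G21 ; units = mm
G90 ; absolute positioning
G28 ; home
; layer 1
G0 Z4.75
G0 X24.50 Y14.00
G1 X22.50 Y20.17
G1 X17.25 Y23.98
G1 X10.75 Y23.98
G1 X5.50 Y20.17
G1 X3.50 Y14.00
G1 X5.50 Y7.83
G1 X10.75 Y4.02
G1 X17.25 Y4.02
G1 X22.50 Y7.83
G1 X24.50 Y14.00
; layer 2
G0 Z9.50
G0 X21.00 Y14.00
G1 X19.66 Y18.12
G1 X16.16 Y20.66
G1 X11.84 Y20.66
G1 X8.34 Y18.12
G1 X7.00 Y14.00
G1 X8.34 Y9.88
G1 X11.84 Y7.34
G1 X16.16 Y7.34
G1 X19.66 Y9.88
G1 X21.00 Y14.00
; layer 3
G0 Z14.25
G0 X17.50 Y14.00
G1 X16.83 Y16.06
G1 X15.08 Y17.33
G1 X12.92 Y17.33
G1 X11.17 Y16.06
G1 X10.50 Y14.00
G1 X11.17 Y11.94
G1 X12.92 Y10.67
G1 X15.08 Y10.67
G1 X16.83 Y11.94
G1 X17.50 Y14.00
M2 ; end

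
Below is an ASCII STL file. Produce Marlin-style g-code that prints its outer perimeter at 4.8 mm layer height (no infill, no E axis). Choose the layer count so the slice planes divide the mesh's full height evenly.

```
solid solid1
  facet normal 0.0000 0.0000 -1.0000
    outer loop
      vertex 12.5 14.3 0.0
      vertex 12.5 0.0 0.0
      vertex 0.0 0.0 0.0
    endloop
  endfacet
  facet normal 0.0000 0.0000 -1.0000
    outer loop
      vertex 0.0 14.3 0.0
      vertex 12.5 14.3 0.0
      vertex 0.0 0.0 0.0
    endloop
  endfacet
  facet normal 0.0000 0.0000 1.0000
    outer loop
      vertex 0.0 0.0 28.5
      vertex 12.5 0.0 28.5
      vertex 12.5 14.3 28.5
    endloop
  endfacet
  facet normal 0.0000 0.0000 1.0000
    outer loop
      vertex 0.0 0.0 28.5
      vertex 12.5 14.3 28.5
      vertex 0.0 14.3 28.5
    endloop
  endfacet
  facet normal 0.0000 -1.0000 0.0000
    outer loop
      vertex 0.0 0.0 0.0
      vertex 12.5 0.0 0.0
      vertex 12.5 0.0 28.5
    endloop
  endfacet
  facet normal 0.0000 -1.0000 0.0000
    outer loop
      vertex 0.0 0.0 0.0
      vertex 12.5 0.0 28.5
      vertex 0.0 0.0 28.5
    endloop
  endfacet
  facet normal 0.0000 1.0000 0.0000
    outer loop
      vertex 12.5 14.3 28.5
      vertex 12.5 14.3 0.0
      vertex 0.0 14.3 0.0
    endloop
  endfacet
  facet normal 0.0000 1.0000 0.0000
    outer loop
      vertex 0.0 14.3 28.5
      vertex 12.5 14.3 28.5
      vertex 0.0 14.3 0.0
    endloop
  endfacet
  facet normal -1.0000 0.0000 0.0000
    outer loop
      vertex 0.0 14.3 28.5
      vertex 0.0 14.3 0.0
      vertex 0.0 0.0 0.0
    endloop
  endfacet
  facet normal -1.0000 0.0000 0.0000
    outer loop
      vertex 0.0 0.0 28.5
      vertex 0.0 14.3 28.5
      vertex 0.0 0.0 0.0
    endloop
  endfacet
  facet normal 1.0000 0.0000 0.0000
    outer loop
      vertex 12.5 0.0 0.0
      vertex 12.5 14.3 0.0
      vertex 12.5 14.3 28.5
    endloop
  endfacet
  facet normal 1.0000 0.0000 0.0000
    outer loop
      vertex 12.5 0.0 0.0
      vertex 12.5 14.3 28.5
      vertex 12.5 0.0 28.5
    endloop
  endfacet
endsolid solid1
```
; perimeter-only toolpath
G21 ; units = mm
G90 ; absolute positioning
G28 ; home
; layer 1
G0 Z4.8
G0 X0.0 Y0.0
G1 X12.5 Y0.0
G1 X12.5 Y14.3
G1 X0.0 Y14.3
G1 X0.0 Y0.0
; layer 2
G0 Z9.5
G0 X0.0 Y0.0
G1 X12.5 Y0.0
G1 X12.5 Y14.3
G1 X0.0 Y14.3
G1 X0.0 Y0.0
; layer 3
G0 Z14.2
G0 X0.0 Y0.0
G1 X12.5 Y0.0
G1 X12.5 Y14.3
G1 X0.0 Y14.3
G1 X0.0 Y0.0
; layer 4
G0 Z19.0
G0 X0.0 Y0.0
G1 X12.5 Y0.0
G1 X12.5 Y14.3
G1 X0.0 Y14.3
G1 X0.0 Y0.0
; layer 5
G0 Z23.8
G0 X0.0 Y0.0
G1 X12.5 Y0.0
G1 X12.5 Y14.3
G1 X0.0 Y14.3
G1 X0.0 Y0.0
; layer 6
G0 Z28.5
G0 X0.0 Y0.0
G1 X12.5 Y0.0
G1 X12.5 Y14.3
G1 X0.0 Y14.3
G1 X0.0 Y0.0
M2 ; end

The solid is a rectangular box, roughly 12.5 × 14.3 mm footprint and 28.5 mm tall. Slicing at Δz = 4.8 mm — 6 equal slices spanning the solid's height, so layer i sits at z = i·h/6 — gives 6 non-empty perimeters. Each is a 4-segment closed polygon; G0 lifts to the layer z and rapids to the start vertex, then G1 traces the edges.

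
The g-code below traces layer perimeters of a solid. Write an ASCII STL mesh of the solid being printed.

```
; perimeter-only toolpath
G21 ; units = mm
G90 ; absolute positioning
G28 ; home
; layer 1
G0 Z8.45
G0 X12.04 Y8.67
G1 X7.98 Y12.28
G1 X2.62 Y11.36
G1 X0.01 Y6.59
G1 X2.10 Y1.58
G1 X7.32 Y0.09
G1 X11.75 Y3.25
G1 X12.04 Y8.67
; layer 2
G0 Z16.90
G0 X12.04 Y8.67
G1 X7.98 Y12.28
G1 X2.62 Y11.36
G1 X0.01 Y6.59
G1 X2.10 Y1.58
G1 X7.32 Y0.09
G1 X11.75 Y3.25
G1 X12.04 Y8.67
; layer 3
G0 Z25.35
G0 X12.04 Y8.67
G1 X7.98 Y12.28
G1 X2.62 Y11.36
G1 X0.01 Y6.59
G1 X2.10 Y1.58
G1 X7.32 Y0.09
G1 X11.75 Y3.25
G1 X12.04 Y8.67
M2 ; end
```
solid part
  facet normal 0.0000 0.0000 -1.0000
    outer loop
      vertex 2.62 11.36 0.00
      vertex 7.98 12.28 0.00
      vertex 12.04 8.67 0.00
    endloop
  endfacet
  facet normal 0.0000 0.0000 -1.0000
    outer loop
      vertex 0.01 6.59 0.00
      vertex 2.62 11.36 0.00
      vertex 12.04 8.67 0.00
    endloop
  endfacet
  facet normal 0.0000 0.0000 -1.0000
    outer loop
      vertex 2.10 1.58 0.00
      vertex 0.01 6.59 0.00
      vertex 12.04 8.67 0.00
    endloop
  endfacet
  facet normal 0.0000 0.0000 -1.0000
    outer loop
      vertex 7.32 0.09 0.00
      vertex 2.10 1.58 0.00
      vertex 12.04 8.67 0.00
    endloop
  endfacet
  facet normal 0.0000 0.0000 -1.0000
    outer loop
      vertex 11.75 3.25 0.00
      vertex 7.32 0.09 0.00
      vertex 12.04 8.67 0.00
    endloop
  endfacet
  facet normal 0.0000 0.0000 1.0000
    outer loop
      vertex 12.04 8.67 25.35
      vertex 7.98 12.28 25.35
      vertex 2.62 11.36 25.35
    endloop
  endfacet
  facet normal 0.0000 0.0000 1.0000
    outer loop
      vertex 12.04 8.67 25.35
      vertex 2.62 11.36 25.35
      vertex 0.01 6.59 25.35
    endloop
  endfacet
  facet normal 0.0000 0.0000 1.0000
    outer loop
      vertex 12.04 8.67 25.35
      vertex 0.01 6.59 25.35
      vertex 2.10 1.58 25.35
    endloop
  endfacet
  facet normal 0.0000 0.0000 1.0000
    outer loop
      vertex 12.04 8.67 25.35
      vertex 2.10 1.58 25.35
      vertex 7.32 0.09 25.35
    endloop
  endfacet
  facet normal 0.0000 0.0000 1.0000
    outer loop
      vertex 12.04 8.67 25.35
      vertex 7.32 0.09 25.35
      vertex 11.75 3.25 25.35
    endloop
  endfacet
  facet normal 0.6645 0.7473 0.0000
    outer loop
      vertex 12.04 8.67 0.00
      vertex 7.98 12.28 0.00
      vertex 7.98 12.28 25.35
    endloop
  endfacet
  facet normal 0.6645 0.7473 0.0000
    outer loop
      vertex 12.04 8.67 0.00
      vertex 7.98 12.28 25.35
      vertex 12.04 8.67 25.35
    endloop
  endfacet
  facet normal -0.1692 0.9856 0.0000
    outer loop
      vertex 7.98 12.28 0.00
      vertex 2.62 11.36 0.00
      vertex 2.62 11.36 25.35
    endloop
  endfacet
  facet normal -0.1692 0.9856 0.0000
    outer loop
      vertex 7.98 12.28 0.00
      vertex 2.62 11.36 25.35
      vertex 7.98 12.28 25.35
    endloop
  endfacet
  facet normal -0.8773 0.4800 0.0000
    outer loop
      vertex 2.62 11.36 0.00
      vertex 0.01 6.59 0.00
      vertex 0.01 6.59 25.35
    endloop
  endfacet
  facet normal -0.8773 0.4800 0.0000
    outer loop
      vertex 2.62 11.36 0.00
      vertex 0.01 6.59 25.35
      vertex 2.62 11.36 25.35
    endloop
  endfacet
  facet normal -0.9229 -0.3850 0.0000
    outer loop
      vertex 0.01 6.59 0.00
      vertex 2.10 1.58 0.00
      vertex 2.10 1.58 25.35
    endloop
  endfacet
  facet normal -0.9229 -0.3850 0.0000
    outer loop
      vertex 0.01 6.59 0.00
      vertex 2.10 1.58 25.35
      vertex 0.01 6.59 25.35
    endloop
  endfacet
  facet normal -0.2745 -0.9616 0.0000
    outer loop
      vertex 2.10 1.58 0.00
      vertex 7.32 0.09 0.00
      vertex 7.32 0.09 25.35
    endloop
  endfacet
  facet normal -0.2745 -0.9616 0.0000
    outer loop
      vertex 2.10 1.58 0.00
      vertex 7.32 0.09 25.35
      vertex 2.10 1.58 25.35
    endloop
  endfacet
  facet normal 0.5807 -0.8141 0.0000
    outer loop
      vertex 7.32 0.09 0.00
      vertex 11.75 3.25 0.00
      vertex 11.75 3.25 25.35
    endloop
  endfacet
  facet normal 0.5807 -0.8141 0.0000
    outer loop
      vertex 7.32 0.09 0.00
      vertex 11.75 3.25 25.35
      vertex 7.32 0.09 25.35
    endloop
  endfacet
  facet normal 0.9986 -0.0534 0.0000
    outer loop
      vertex 11.75 3.25 0.00
      vertex 12.04 8.67 0.00
      vertex 12.04 8.67 25.35
    endloop
  endfacet
  facet normal 0.9986 -0.0534 0.0000
    outer loop
      vertex 11.75 3.25 0.00
      vertex 12.04 8.67 25.35
      vertex 11.75 3.25 25.35
    endloop
  endfacet
endsolid part

The G0 Z moves step by Δz≈8.45 mm. Every layer's G1 loop is the same polygon, so the solid is a straight extrusion of it from z=0 to z≈25.4. Closing with flat bottom and top caps and triangulating gives 24 facets — a regular 7-sided prism (a cylinder approximated with 7 flat sides), circumscribed radius ≈ 6.26 mm, height ≈ 25.4 mm.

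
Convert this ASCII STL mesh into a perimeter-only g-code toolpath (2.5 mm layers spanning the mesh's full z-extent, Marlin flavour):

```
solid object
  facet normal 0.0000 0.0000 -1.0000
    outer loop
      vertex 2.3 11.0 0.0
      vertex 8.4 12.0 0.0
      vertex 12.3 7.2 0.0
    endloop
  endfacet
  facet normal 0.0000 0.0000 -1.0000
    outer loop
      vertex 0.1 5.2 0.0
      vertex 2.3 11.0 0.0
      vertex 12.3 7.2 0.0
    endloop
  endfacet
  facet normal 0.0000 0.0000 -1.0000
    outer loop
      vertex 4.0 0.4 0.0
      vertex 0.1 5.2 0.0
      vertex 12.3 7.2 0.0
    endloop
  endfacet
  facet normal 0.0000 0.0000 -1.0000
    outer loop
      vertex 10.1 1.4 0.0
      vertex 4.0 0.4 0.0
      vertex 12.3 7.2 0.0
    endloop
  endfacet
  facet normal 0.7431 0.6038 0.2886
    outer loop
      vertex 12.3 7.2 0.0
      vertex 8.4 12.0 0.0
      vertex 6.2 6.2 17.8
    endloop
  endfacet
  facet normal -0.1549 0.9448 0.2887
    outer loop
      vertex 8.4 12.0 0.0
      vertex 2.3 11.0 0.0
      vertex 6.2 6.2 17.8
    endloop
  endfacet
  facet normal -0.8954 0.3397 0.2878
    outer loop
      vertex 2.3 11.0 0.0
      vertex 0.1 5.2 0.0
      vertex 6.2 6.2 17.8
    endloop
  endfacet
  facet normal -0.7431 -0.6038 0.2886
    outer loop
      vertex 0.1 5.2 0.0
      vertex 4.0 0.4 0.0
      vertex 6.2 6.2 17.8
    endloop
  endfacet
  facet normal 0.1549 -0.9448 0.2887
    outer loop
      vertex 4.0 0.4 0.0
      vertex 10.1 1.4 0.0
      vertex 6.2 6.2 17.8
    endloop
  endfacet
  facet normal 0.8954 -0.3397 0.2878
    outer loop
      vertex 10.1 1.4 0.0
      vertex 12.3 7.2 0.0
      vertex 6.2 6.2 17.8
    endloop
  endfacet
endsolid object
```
; perimeter-only toolpath
G21 ; units = mm
G90 ; absolute positioning
G28 ; home
; layer 1
G0 Z2.5
G0 X11.4 Y7.1
G1 X8.1 Y11.2
G1 X2.9 Y10.3
G1 X1.0 Y5.3
G1 X4.3 Y1.2
G1 X9.5 Y2.1
G1 X11.4 Y7.1
; layer 2
G0 Z5.1
G0 X10.6 Y6.9
G1 X7.8 Y10.3
G1 X3.4 Y9.6
G1 X1.8 Y5.5
G1 X4.6 Y2.1
G1 X9.0 Y2.8
G1 X10.6 Y6.9
; layer 3
G0 Z7.6
G0 X9.7 Y6.8
G1 X7.5 Y9.5
G1 X4.0 Y8.9
G1 X2.7 Y5.6
G1 X4.9 Y2.9
G1 X8.4 Y3.5
G1 X9.7 Y6.8
; layer 4
G0 Z10.2
G0 X8.8 Y6.6
G1 X7.1 Y8.7
G1 X4.5 Y8.3
G1 X3.6 Y5.8
G1 X5.3 Y3.7
G1 X7.9 Y4.1
G1 X8.8 Y6.6
; layer 5
G0 Z12.7
G0 X7.9 Y6.5
G1 X6.8 Y7.9
G1 X5.1 Y7.6
G1 X4.5 Y5.9
G1 X5.6 Y4.5
G1 X7.3 Y4.8
G1 X7.9 Y6.5
; layer 6
G0 Z15.3
G0 X7.1 Y6.3
G1 X6.5 Y7.0
G1 X5.6 Y6.9
G1 X5.3 Y6.1
G1 X5.9 Y5.4
G1 X6.8 Y5.5
G1 X7.1 Y6.3
M2 ; end

The solid is a regular 6-sided pyramid, base circumscribed radius ≈ 6.2 mm, apex at z ≈ 17.8 mm. Slicing at Δz = 2.5 mm — 7 equal slices spanning the solid's height, so layer i sits at z = i·h/7 — gives 6 non-empty perimeters. Each is a 6-segment closed polygon; G0 lifts to the layer z and rapids to the start vertex, then G1 traces the edges. The cross-section shrinks linearly with z (the slice at the apex is degenerate and omitted).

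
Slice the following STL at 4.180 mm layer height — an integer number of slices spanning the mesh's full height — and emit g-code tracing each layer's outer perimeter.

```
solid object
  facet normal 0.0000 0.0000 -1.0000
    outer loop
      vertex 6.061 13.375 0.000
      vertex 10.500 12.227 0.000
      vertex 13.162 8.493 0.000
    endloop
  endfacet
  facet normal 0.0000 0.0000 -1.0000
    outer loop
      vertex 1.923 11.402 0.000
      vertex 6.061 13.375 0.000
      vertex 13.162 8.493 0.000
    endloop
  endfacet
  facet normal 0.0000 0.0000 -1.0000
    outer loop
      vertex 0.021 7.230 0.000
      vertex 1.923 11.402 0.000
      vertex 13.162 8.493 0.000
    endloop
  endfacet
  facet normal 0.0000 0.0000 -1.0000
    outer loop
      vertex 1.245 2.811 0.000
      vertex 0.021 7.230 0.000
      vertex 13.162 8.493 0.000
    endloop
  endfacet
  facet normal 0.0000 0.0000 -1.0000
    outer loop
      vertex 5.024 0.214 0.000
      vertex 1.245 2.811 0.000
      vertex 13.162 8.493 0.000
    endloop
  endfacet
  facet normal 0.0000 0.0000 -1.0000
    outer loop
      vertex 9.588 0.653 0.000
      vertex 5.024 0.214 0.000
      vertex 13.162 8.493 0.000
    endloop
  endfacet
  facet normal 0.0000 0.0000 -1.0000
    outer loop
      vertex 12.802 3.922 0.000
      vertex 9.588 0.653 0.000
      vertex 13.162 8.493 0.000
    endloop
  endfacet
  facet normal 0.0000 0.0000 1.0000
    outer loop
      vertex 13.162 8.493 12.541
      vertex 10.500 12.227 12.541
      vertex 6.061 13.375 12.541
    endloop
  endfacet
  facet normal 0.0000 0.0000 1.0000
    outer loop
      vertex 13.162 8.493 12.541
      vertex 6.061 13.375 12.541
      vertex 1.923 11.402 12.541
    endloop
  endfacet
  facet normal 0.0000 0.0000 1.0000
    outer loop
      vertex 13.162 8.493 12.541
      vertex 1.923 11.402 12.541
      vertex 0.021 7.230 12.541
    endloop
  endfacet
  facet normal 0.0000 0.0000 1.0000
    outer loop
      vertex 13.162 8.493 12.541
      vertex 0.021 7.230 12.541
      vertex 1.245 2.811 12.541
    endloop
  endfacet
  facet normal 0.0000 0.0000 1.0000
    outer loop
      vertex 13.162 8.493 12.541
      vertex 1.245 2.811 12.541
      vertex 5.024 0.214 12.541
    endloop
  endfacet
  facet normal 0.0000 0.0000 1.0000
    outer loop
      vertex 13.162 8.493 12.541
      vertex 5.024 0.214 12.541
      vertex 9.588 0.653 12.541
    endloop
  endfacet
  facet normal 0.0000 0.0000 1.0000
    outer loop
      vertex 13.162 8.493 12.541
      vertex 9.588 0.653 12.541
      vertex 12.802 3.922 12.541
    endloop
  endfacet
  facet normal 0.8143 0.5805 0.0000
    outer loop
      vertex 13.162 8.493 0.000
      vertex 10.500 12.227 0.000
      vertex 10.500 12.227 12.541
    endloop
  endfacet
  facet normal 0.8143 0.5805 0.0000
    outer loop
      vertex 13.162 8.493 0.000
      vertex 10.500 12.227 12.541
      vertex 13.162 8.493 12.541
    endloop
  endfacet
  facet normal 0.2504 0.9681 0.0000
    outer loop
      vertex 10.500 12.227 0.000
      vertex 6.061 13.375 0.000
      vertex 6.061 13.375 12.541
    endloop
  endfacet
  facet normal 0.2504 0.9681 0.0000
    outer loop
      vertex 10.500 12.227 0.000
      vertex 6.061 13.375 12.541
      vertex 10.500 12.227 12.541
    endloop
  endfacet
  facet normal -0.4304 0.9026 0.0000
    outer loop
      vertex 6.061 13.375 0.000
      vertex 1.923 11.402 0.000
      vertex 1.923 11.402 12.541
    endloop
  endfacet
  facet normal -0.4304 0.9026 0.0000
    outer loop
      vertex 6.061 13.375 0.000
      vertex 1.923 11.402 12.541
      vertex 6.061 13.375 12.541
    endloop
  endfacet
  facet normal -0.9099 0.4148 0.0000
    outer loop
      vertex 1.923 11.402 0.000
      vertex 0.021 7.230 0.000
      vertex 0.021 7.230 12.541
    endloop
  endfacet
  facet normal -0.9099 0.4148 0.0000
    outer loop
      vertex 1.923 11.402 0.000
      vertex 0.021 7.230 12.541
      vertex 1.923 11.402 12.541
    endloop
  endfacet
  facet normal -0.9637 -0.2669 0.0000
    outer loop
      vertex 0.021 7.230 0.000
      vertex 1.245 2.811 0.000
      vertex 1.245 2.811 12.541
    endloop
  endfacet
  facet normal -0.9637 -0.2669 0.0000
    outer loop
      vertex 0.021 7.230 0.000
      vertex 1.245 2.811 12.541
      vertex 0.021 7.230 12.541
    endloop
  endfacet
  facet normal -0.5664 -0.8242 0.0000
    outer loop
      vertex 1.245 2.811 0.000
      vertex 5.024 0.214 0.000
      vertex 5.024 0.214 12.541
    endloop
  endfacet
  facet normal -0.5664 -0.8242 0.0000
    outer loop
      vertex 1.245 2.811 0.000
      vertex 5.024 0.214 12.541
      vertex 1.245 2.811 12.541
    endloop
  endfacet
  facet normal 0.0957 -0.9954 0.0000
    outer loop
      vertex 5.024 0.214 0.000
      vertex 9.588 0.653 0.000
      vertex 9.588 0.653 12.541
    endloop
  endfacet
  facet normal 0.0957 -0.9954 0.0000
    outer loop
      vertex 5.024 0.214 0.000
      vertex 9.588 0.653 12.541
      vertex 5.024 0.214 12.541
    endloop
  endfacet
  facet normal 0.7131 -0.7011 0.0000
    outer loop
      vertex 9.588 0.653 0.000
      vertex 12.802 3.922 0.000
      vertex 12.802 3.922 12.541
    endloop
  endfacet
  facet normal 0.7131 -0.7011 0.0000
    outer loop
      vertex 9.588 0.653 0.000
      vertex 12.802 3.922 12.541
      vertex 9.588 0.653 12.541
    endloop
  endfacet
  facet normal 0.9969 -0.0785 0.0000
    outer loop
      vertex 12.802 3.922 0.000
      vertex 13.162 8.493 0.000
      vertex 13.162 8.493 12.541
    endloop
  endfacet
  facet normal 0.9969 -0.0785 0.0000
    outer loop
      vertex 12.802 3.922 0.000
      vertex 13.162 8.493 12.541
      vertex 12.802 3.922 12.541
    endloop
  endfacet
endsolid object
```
; perimeter-only toolpath
G21 ; units = mm
G90 ; absolute positioning
G28 ; home
; layer 1
G0 Z4.180
G0 X13.162 Y8.493
G1 X10.500 Y12.227
G1 X6.061 Y13.375
G1 X1.923 Y11.402
G1 X0.021 Y7.230
G1 X1.245 Y2.811
G1 X5.024 Y0.214
G1 X9.588 Y0.653
G1 X12.802 Y3.922
G1 X13.162 Y8.493
; layer 2
G0 Z8.361
G0 X13.162 Y8.493
G1 X10.500 Y12.227
G1 X6.061 Y13.375
G1 X1.923 Y11.402
G1 X0.021 Y7.230
G1 X1.245 Y2.811
G1 X5.024 Y0.214
G1 X9.588 Y0.653
G1 X12.802 Y3.922
G1 X13.162 Y8.493
; layer 3
G0 Z12.541
G0 X13.162 Y8.493
G1 X10.500 Y12.227
G1 X6.061 Y13.375
G1 X1.923 Y11.402
G1 X0.021 Y7.230
G1 X1.245 Y2.811
G1 X5.024 Y0.214
G1 X9.588 Y0.653
G1 X12.802 Y3.922
G1 X13.162 Y8.493
M2 ; end

The solid is a regular 9-sided prism (a cylinder approximated with 9 flat sides), circumscribed radius ≈ 6.7 mm, height ≈ 12.5 mm. Slicing at Δz = 4.180 mm — 3 equal slices spanning the solid's height, so layer i sits at z = i·h/3 — gives 3 non-empty perimeters. Each is a 9-segment closed polygon; G0 lifts to the layer z and rapids to the start vertex, then G1 traces the edges.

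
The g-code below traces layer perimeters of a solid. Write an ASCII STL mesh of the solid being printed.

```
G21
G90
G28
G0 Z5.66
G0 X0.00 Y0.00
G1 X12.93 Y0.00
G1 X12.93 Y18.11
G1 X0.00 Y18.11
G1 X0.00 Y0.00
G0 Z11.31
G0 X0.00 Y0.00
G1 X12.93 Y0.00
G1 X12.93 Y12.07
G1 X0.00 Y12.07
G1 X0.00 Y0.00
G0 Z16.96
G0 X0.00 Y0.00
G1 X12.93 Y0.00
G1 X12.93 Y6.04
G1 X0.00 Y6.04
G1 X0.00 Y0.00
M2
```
solid part
  facet normal 0.0000 0.0000 -1.0000
    outer loop
      vertex 12.93 24.15 0.00
      vertex 12.93 0.00 0.00
      vertex 0.00 0.00 0.00
    endloop
  endfacet
  facet normal 0.0000 0.0000 -1.0000
    outer loop
      vertex 0.00 24.15 0.00
      vertex 12.93 24.15 0.00
      vertex 0.00 0.00 0.00
    endloop
  endfacet
  facet normal 0.0000 -1.0000 0.0000
    outer loop
      vertex 0.00 0.00 0.00
      vertex 12.93 0.00 0.00
      vertex 12.93 0.00 22.62
    endloop
  endfacet
  facet normal 0.0000 -1.0000 0.0000
    outer loop
      vertex 0.00 0.00 0.00
      vertex 12.93 0.00 22.62
      vertex 0.00 0.00 22.62
    endloop
  endfacet
  facet normal 0.0000 0.6836 0.7298
    outer loop
      vertex 0.00 0.00 22.62
      vertex 12.93 0.00 22.62
      vertex 12.93 24.15 0.00
    endloop
  endfacet
  facet normal 0.0000 0.6836 0.7298
    outer loop
      vertex 0.00 0.00 22.62
      vertex 12.93 24.15 0.00
      vertex 0.00 24.15 0.00
    endloop
  endfacet
  facet normal -1.0000 0.0000 0.0000
    outer loop
      vertex 0.00 0.00 22.62
      vertex 0.00 24.15 0.00
      vertex 0.00 0.00 0.00
    endloop
  endfacet
  facet normal 1.0000 0.0000 0.0000
    outer loop
      vertex 12.93 0.00 0.00
      vertex 12.93 24.15 0.00
      vertex 12.93 0.00 22.62
    endloop
  endfacet
endsolid part

The G0 Z moves step by Δz≈5.66 mm. The G1 loops shrink linearly with z, so the solid tapers from its base footprint up to z≈22.6. Closing with a flat bottom cap and the tapered top and triangulating gives 8 facets — a wedge (ramp): 12.9 × 24.1 mm base, rising to 22.6 mm along the y=0 edge and sloping linearly to z=0 at y=24.1.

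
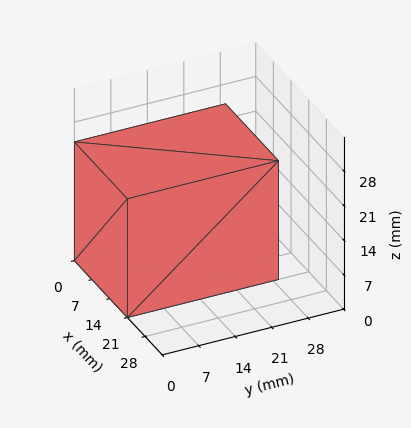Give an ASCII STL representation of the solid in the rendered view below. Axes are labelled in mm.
Reading the render: the shape is a rectangular box, roughly 21 × 29 mm footprint and 24 mm tall (dimensions read to the nearest mm from the axis ticks). For the STL, each face is triangulated and given an outward normal.

solid part
  facet normal 0.0000 0.0000 -1.0000
    outer loop
      vertex 21.00 29.00 0.00
      vertex 21.00 0.00 0.00
      vertex 0.00 0.00 0.00
    endloop
  endfacet
  facet normal 0.0000 0.0000 -1.0000
    outer loop
      vertex 0.00 29.00 0.00
      vertex 21.00 29.00 0.00
      vertex 0.00 0.00 0.00
    endloop
  endfacet
  facet normal 0.0000 0.0000 1.0000
    outer loop
      vertex 0.00 0.00 24.00
      vertex 21.00 0.00 24.00
      vertex 21.00 29.00 24.00
    endloop
  endfacet
  facet normal 0.0000 0.0000 1.0000
    outer loop
      vertex 0.00 0.00 24.00
      vertex 21.00 29.00 24.00
      vertex 0.00 29.00 24.00
    endloop
  endfacet
  facet normal 0.0000 -1.0000 0.0000
    outer loop
      vertex 0.00 0.00 0.00
      vertex 21.00 0.00 0.00
      vertex 21.00 0.00 24.00
    endloop
  endfacet
  facet normal 0.0000 -1.0000 0.0000
    outer loop
      vertex 0.00 0.00 0.00
      vertex 21.00 0.00 24.00
      vertex 0.00 0.00 24.00
    endloop
  endfacet
  facet normal 0.0000 1.0000 0.0000
    outer loop
      vertex 21.00 29.00 24.00
      vertex 21.00 29.00 0.00
      vertex 0.00 29.00 0.00
    endloop
  endfacet
  facet normal 0.0000 1.0000 0.0000
    outer loop
      vertex 0.00 29.00 24.00
      vertex 21.00 29.00 24.00
      vertex 0.00 29.00 0.00
    endloop
  endfacet
  facet normal -1.0000 0.0000 0.0000
    outer loop
      vertex 0.00 29.00 24.00
      vertex 0.00 29.00 0.00
      vertex 0.00 0.00 0.00
    endloop
  endfacet
  facet normal -1.0000 0.0000 0.0000
    outer loop
      vertex 0.00 0.00 24.00
      vertex 0.00 29.00 24.00
      vertex 0.00 0.00 0.00
    endloop
  endfacet
  facet normal 1.0000 0.0000 0.0000
    outer loop
      vertex 21.00 0.00 0.00
      vertex 21.00 29.00 0.00
      vertex 21.00 29.00 24.00
    endloop
  endfacet
  facet normal 1.0000 0.0000 0.0000
    outer loop
      vertex 21.00 0.00 0.00
      vertex 21.00 29.00 24.00
      vertex 21.00 0.00 24.00
    endloop
  endfacet
endsolid part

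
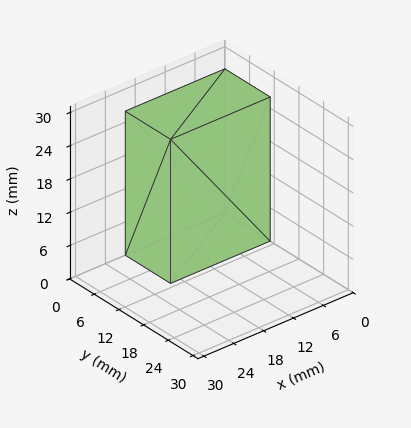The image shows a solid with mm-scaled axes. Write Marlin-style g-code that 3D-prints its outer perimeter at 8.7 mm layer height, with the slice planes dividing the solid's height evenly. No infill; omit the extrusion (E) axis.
Reading the render: the shape is a rectangular box, roughly 20 × 11 mm footprint and 26 mm tall (dimensions read to the nearest mm from the axis ticks). For the g-code, the solid's height is divided into equal slices at the stated Δz and each level perimeter traced with G1 moves after a G0 lift.

; perimeter-only toolpath
G21 ; units = mm
G90 ; absolute positioning
G28 ; home
; layer 1
G0 Z8.7
G0 X0.0 Y0.0
G1 X20.0 Y0.0
G1 X20.0 Y11.0
G1 X0.0 Y11.0
G1 X0.0 Y0.0
; layer 2
G0 Z17.3
G0 X0.0 Y0.0
G1 X20.0 Y0.0
G1 X20.0 Y11.0
G1 X0.0 Y11.0
G1 X0.0 Y0.0
; layer 3
G0 Z26.0
G0 X0.0 Y0.0
G1 X20.0 Y0.0
G1 X20.0 Y11.0
G1 X0.0 Y11.0
G1 X0.0 Y0.0
M2 ; end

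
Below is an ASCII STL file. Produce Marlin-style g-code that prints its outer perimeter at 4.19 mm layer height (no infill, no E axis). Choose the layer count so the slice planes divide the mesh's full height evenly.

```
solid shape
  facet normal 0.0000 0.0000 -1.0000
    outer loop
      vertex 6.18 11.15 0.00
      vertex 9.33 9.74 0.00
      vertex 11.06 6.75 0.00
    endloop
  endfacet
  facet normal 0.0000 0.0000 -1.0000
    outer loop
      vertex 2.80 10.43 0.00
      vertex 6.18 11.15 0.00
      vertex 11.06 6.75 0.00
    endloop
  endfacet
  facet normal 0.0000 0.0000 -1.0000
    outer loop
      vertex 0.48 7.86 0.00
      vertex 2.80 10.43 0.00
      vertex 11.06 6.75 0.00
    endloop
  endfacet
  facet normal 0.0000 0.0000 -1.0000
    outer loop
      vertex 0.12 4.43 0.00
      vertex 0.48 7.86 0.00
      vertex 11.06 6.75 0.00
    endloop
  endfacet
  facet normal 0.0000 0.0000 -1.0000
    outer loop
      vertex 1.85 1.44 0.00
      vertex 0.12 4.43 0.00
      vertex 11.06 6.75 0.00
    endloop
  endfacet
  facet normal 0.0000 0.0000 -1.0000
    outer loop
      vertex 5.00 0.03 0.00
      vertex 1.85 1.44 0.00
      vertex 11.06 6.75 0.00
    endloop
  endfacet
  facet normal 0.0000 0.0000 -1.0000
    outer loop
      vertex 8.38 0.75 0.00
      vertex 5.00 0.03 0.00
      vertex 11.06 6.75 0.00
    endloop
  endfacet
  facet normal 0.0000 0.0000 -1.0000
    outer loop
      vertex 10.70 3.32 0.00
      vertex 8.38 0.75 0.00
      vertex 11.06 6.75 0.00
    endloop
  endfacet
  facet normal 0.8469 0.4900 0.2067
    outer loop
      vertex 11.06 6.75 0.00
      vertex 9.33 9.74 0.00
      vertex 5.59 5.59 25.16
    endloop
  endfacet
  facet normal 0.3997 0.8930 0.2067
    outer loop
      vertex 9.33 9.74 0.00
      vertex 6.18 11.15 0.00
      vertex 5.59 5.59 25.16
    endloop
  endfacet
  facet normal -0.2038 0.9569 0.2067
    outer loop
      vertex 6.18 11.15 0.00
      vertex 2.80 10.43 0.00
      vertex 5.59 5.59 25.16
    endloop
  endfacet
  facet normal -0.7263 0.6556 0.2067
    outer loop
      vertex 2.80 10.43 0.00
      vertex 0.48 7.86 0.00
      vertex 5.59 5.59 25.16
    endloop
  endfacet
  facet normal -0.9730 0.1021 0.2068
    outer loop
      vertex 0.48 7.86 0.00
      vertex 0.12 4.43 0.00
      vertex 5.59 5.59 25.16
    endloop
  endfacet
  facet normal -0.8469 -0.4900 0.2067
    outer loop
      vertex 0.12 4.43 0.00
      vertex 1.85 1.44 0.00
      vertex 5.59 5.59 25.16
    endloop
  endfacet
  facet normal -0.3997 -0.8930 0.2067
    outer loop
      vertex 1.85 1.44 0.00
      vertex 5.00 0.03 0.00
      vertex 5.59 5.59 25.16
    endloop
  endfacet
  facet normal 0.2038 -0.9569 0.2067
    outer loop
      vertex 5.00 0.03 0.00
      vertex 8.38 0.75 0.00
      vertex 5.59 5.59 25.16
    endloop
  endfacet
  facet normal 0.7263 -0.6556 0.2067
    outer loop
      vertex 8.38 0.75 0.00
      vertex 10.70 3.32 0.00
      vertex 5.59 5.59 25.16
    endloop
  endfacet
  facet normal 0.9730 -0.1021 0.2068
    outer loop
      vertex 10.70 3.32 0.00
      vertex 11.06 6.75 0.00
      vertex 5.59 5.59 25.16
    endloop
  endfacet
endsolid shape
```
; perimeter-only toolpath
G21 ; units = mm
G90 ; absolute positioning
G28 ; home
; layer 1
G0 Z4.19
G0 X10.15 Y6.56
G1 X8.71 Y9.05
G1 X6.08 Y10.22
G1 X3.26 Y9.62
G1 X1.33 Y7.48
G1 X1.03 Y4.62
G1 X2.47 Y2.13
G1 X5.10 Y0.96
G1 X7.92 Y1.56
G1 X9.85 Y3.70
G1 X10.15 Y6.56
; layer 2
G0 Z8.39
G0 X9.24 Y6.36
G1 X8.08 Y8.36
G1 X5.98 Y9.30
G1 X3.73 Y8.82
G1 X2.18 Y7.10
G1 X1.94 Y4.82
G1 X3.10 Y2.82
G1 X5.20 Y1.88
G1 X7.45 Y2.36
G1 X9.00 Y4.08
G1 X9.24 Y6.36
; layer 3
G0 Z12.58
G0 X8.32 Y6.17
G1 X7.46 Y7.67
G1 X5.88 Y8.37
G1 X4.20 Y8.01
G1 X3.04 Y6.72
G1 X2.85 Y5.01
G1 X3.72 Y3.51
G1 X5.29 Y2.81
G1 X6.99 Y3.17
G1 X8.14 Y4.46
G1 X8.32 Y6.17
; layer 4
G0 Z16.77
G0 X7.41 Y5.98
G1 X6.84 Y6.97
G1 X5.79 Y7.44
G1 X4.66 Y7.20
G1 X3.89 Y6.35
G1 X3.77 Y5.20
G1 X4.34 Y4.21
G1 X5.39 Y3.74
G1 X6.52 Y3.98
G1 X7.29 Y4.83
G1 X7.41 Y5.98
; layer 5
G0 Z20.97
G0 X6.50 Y5.78
G1 X6.21 Y6.28
G1 X5.69 Y6.52
G1 X5.12 Y6.40
G1 X4.74 Y5.97
G1 X4.68 Y5.40
G1 X4.97 Y4.90
G1 X5.49 Y4.66
G1 X6.05 Y4.78
G1 X6.44 Y5.21
G1 X6.50 Y5.78
M2 ; end

The solid is a regular 10-sided pyramid, base circumscribed radius ≈ 5.59 mm, apex at z ≈ 25.2 mm. Slicing at Δz = 4.19 mm — 6 equal slices spanning the solid's height, so layer i sits at z = i·h/6 — gives 5 non-empty perimeters. Each is a 10-segment closed polygon; G0 lifts to the layer z and rapids to the start vertex, then G1 traces the edges. The cross-section shrinks linearly with z (the slice at the apex is degenerate and omitted).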